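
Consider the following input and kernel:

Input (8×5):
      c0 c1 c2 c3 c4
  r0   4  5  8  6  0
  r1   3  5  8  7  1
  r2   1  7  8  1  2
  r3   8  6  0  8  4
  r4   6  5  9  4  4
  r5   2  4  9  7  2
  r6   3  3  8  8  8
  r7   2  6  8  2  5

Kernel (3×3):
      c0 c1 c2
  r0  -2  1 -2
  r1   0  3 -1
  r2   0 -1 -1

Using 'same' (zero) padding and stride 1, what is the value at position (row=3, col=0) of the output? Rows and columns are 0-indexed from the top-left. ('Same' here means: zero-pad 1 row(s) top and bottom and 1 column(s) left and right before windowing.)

-6

The receptive field on the zero-padded input at this output position is [0 1 7 / 0 8 6 / 0 6 5]. Elementwise product with the kernel and sum: 0·-2 + 1·1 + 7·-2 + 8·3 + 6·-1 + 6·-1 + 5·-1.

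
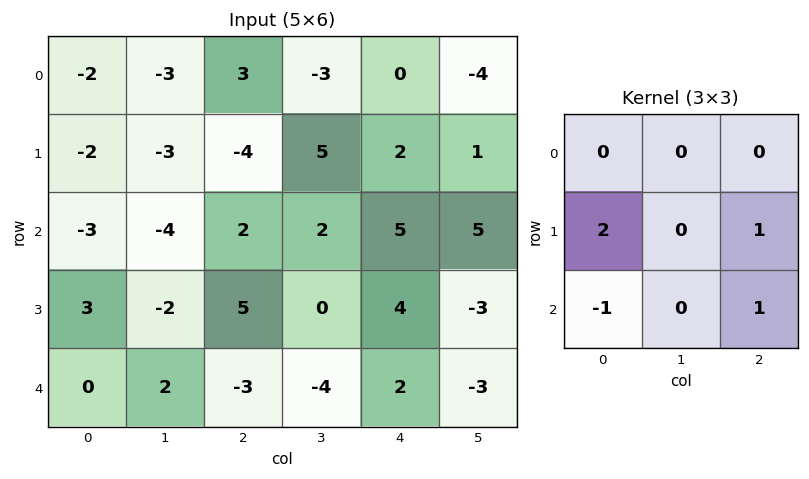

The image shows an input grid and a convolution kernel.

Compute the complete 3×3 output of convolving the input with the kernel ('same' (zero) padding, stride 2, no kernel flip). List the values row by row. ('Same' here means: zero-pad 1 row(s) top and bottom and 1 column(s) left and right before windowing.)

-6 -1 -14
-6 -4 6
2 0 -11

Output[0,0]: The receptive field on the zero-padded input at this output position is [0 0 0 / 0 -2 -3 / 0 -2 -3]. Elementwise product with the kernel and sum: 0·2 + -3·1 + 0·-1 + -3·1.
Output[0,1]: The receptive field on the zero-padded input at this output position is [0 0 0 / -3 3 -3 / -3 -4 5]. Elementwise product with the kernel and sum: -3·2 + -3·1 + -3·-1 + 5·1.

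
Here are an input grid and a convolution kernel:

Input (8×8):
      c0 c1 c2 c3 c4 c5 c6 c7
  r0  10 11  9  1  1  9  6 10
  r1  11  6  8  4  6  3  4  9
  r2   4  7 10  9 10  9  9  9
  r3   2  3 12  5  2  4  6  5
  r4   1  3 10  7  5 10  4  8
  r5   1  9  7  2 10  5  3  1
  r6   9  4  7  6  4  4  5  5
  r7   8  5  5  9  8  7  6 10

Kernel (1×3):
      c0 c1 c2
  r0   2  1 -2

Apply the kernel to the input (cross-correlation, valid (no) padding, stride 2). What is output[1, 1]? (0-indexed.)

The receptive field on the input at this output position is [10 9 10]. Elementwise product with the kernel and sum: 10·2 + 9·1 + 10·-2.

9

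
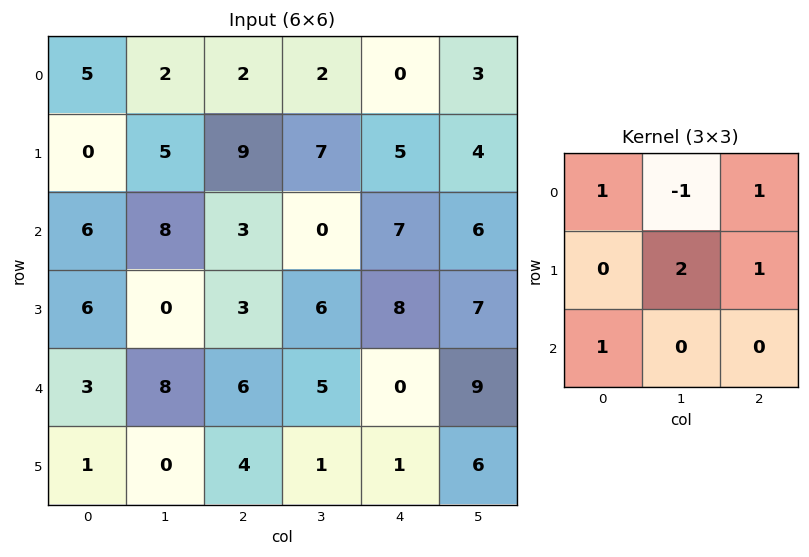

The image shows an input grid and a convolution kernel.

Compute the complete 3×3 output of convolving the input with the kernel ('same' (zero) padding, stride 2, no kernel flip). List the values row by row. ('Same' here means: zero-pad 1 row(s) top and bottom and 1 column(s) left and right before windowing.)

12 11 10
25 9 32
8 20 15

Output[0,0]: The receptive field on the zero-padded input at this output position is [0 0 0 / 0 5 2 / 0 0 5]. Elementwise product with the kernel and sum: 0·1 + 0·-1 + 0·1 + 5·2 + 2·1 + 0·1.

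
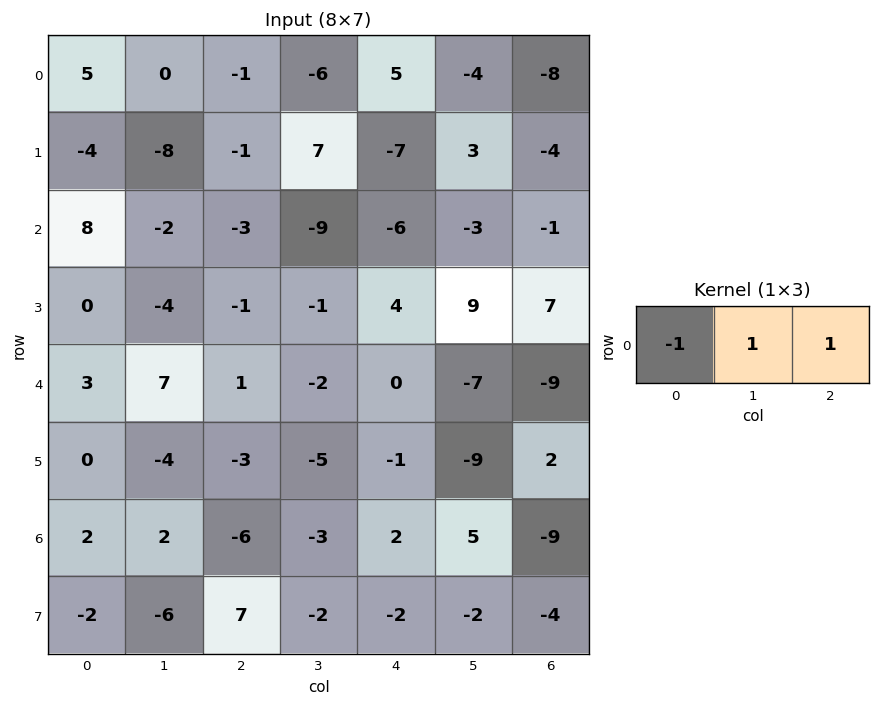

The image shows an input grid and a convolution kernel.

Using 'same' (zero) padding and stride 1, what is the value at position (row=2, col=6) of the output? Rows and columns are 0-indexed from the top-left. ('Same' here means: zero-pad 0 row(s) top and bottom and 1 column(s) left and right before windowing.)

2

The receptive field on the zero-padded input at this output position is [-3 -1 0]. Elementwise product with the kernel and sum: -3·-1 + -1·1 + 0·1.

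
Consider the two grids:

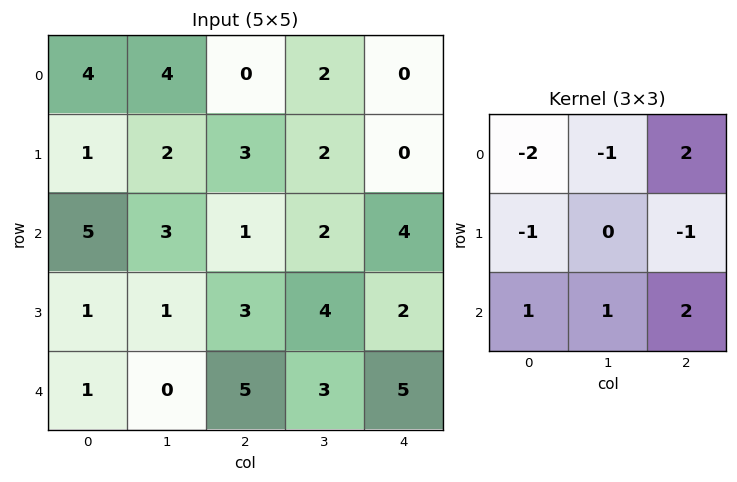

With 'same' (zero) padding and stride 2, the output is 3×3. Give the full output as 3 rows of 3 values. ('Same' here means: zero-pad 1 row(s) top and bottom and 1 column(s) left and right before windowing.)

Output[0,0]: The receptive field on the zero-padded input at this output position is [0 0 0 / 0 4 4 / 0 1 2]. Elementwise product with the kernel and sum: 0·-2 + 0·-1 + 0·2 + 0·-1 + 4·-1 + 0·1 + 1·1 + 2·2.
Output[0,1]: The receptive field on the zero-padded input at this output position is [0 0 0 / 4 0 2 / 2 3 2]. Elementwise product with the kernel and sum: 0·-2 + 0·-1 + 0·2 + 4·-1 + 2·-1 + 2·1 + 3·1 + 2·2.

1 3 0
3 4 0
1 0 -13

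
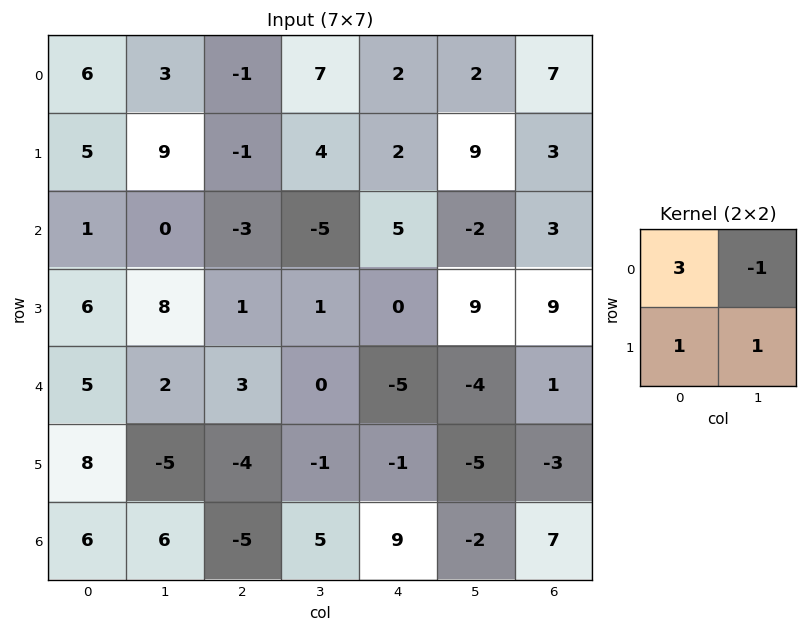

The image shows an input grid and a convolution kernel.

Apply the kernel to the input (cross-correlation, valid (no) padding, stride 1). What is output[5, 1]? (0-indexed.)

-10

The receptive field on the input at this output position is [-5 -4 / 6 -5]. Elementwise product with the kernel and sum: -5·3 + -4·-1 + 6·1 + -5·1.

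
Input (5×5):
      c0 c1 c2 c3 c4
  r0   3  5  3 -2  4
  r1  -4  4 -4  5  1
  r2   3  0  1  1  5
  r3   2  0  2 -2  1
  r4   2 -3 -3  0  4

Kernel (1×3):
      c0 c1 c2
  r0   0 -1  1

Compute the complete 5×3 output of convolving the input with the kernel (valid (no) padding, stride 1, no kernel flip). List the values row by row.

Output[0,0]: The receptive field on the input at this output position is [3 5 3]. Elementwise product with the kernel and sum: 5·-1 + 3·1.

-2 -5 6
-8 9 -4
1 0 4
2 -4 3
0 3 4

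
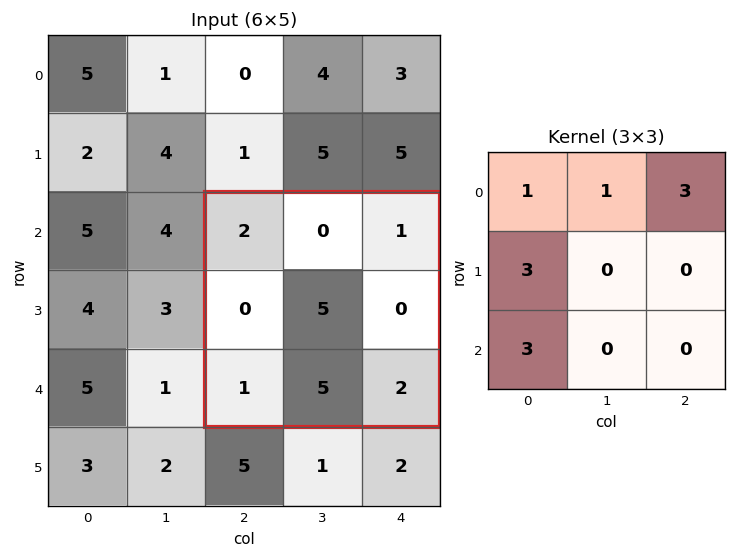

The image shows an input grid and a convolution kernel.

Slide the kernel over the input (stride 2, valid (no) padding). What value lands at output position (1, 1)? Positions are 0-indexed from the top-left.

The receptive field on the input at this output position is [2 0 1 / 0 5 0 / 1 5 2]. Elementwise product with the kernel and sum: 2·1 + 0·1 + 1·3 + 0·3 + 1·3.

8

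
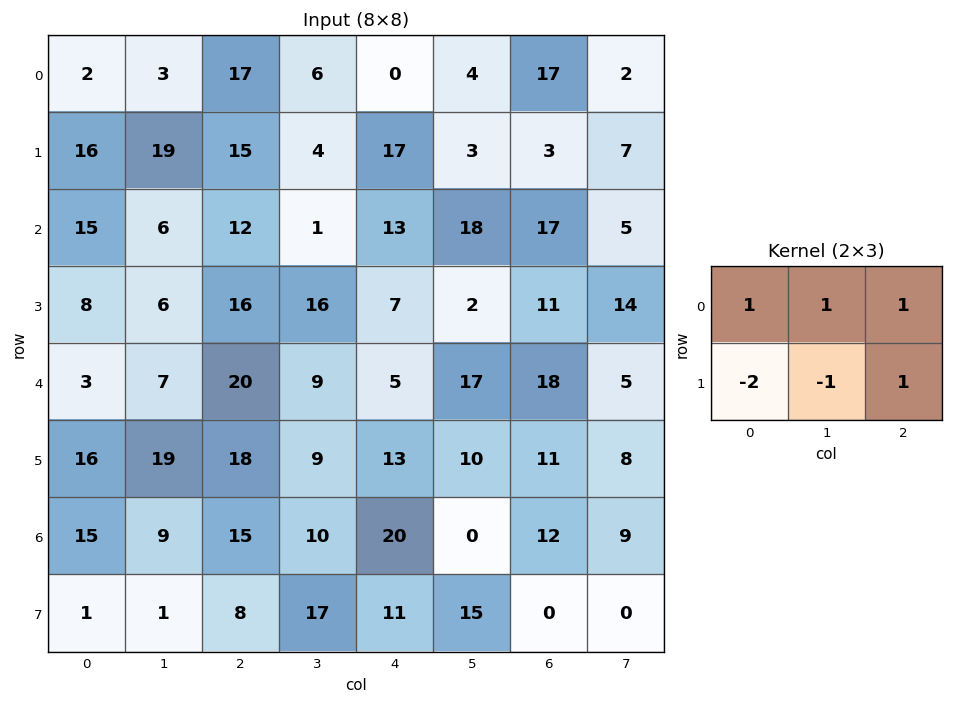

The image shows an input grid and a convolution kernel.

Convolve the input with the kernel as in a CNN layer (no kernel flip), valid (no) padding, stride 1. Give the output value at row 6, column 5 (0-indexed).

-9

The receptive field on the input at this output position is [0 12 9 / 15 0 0]. Elementwise product with the kernel and sum: 0·1 + 12·1 + 9·1 + 15·-2 + 0·-1 + 0·1.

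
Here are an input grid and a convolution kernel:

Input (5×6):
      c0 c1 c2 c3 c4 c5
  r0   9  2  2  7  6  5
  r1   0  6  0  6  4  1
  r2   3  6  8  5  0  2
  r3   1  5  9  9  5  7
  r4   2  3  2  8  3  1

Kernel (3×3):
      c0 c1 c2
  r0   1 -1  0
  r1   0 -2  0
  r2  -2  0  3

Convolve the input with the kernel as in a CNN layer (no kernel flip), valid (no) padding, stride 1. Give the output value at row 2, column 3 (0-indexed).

The receptive field on the input at this output position is [5 0 2 / 9 5 7 / 8 3 1]. Elementwise product with the kernel and sum: 5·1 + 0·-1 + 5·-2 + 8·-2 + 1·3.

-18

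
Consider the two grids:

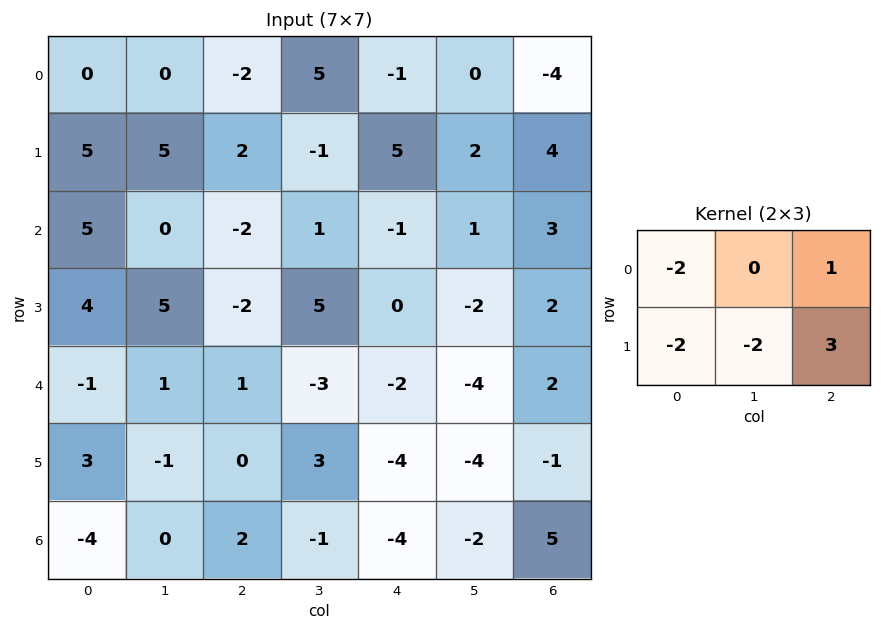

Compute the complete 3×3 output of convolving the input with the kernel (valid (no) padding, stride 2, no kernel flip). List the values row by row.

-16 16 -4
-36 -3 15
-1 -22 19

Output[0,0]: The receptive field on the input at this output position is [0 0 -2 / 5 5 2]. Elementwise product with the kernel and sum: 0·-2 + -2·1 + 5·-2 + 5·-2 + 2·3.
Output[0,1]: The receptive field on the input at this output position is [-2 5 -1 / 2 -1 5]. Elementwise product with the kernel and sum: -2·-2 + -1·1 + 2·-2 + -1·-2 + 5·3.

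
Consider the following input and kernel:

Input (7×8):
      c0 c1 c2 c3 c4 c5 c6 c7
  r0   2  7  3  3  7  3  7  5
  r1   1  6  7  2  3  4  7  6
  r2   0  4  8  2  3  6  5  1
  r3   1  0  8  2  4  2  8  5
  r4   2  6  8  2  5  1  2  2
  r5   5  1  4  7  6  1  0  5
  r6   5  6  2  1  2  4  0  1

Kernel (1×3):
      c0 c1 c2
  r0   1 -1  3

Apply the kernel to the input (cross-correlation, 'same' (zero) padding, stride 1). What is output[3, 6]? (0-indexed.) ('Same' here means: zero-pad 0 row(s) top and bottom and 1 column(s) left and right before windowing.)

The receptive field on the zero-padded input at this output position is [2 8 5]. Elementwise product with the kernel and sum: 2·1 + 8·-1 + 5·3.

9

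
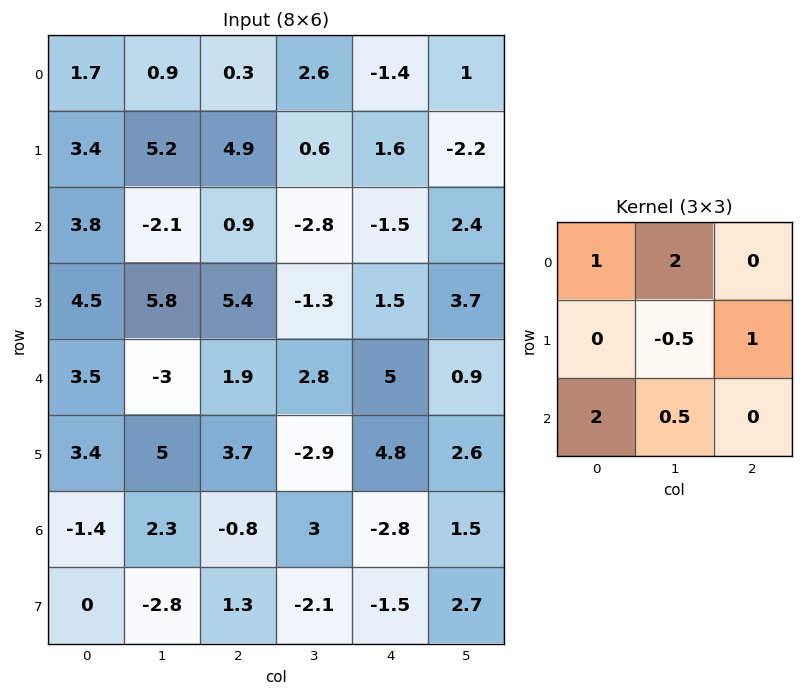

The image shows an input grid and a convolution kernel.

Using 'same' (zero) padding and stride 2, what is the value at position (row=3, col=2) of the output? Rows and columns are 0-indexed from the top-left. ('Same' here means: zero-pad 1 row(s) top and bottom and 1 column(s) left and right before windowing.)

4.65

The receptive field on the zero-padded input at this output position is [-2.9 4.8 2.6 / 3 -2.8 1.5 / -2.1 -1.5 2.7]. Elementwise product with the kernel and sum: -2.9·1 + 4.8·2 + -2.8·-0.5 + 1.5·1 + -2.1·2 + -1.5·0.5.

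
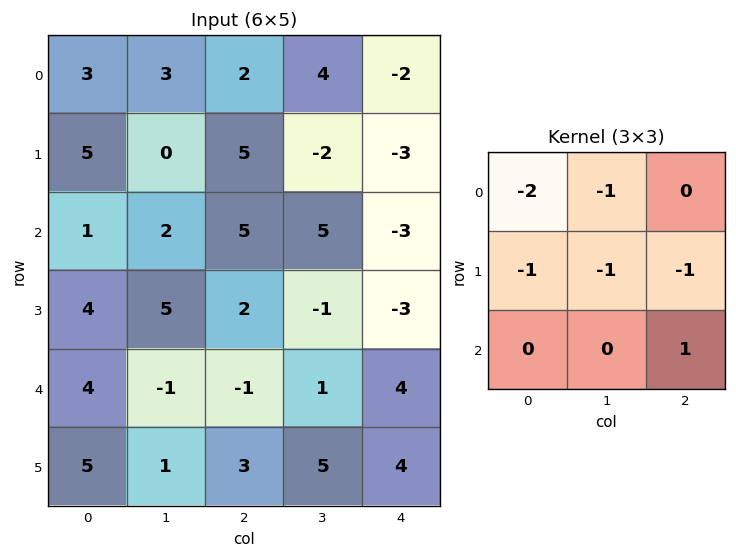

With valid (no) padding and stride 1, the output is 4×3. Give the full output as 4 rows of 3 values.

-14 -6 -11
-16 -18 -18
-16 -14 -9
-12 -6 -3

Output[0,0]: The receptive field on the input at this output position is [3 3 2 / 5 0 5 / 1 2 5]. Elementwise product with the kernel and sum: 3·-2 + 3·-1 + 5·-1 + 0·-1 + 5·-1 + 5·1.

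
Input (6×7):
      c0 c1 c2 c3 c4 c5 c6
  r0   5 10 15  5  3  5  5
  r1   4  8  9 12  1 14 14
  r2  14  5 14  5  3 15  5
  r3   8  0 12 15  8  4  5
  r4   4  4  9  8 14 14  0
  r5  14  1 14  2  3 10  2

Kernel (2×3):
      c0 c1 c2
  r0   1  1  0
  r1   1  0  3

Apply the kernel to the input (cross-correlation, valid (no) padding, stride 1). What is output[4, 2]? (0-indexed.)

40

The receptive field on the input at this output position is [9 8 14 / 14 2 3]. Elementwise product with the kernel and sum: 9·1 + 8·1 + 14·1 + 3·3.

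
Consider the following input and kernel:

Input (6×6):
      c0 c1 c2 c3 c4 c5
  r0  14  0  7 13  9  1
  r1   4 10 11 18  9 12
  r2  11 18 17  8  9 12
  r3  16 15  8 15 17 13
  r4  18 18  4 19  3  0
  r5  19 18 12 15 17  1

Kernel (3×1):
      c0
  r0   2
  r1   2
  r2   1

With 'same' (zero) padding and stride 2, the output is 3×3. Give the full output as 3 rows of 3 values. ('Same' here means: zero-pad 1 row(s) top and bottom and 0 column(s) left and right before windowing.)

Output[0,0]: The receptive field on the zero-padded input at this output position is [0 / 14 / 4]. Elementwise product with the kernel and sum: 0·2 + 14·2 + 4·1.
Output[0,1]: The receptive field on the zero-padded input at this output position is [0 / 7 / 11]. Elementwise product with the kernel and sum: 0·2 + 7·2 + 11·1.

32 25 27
46 64 53
87 36 57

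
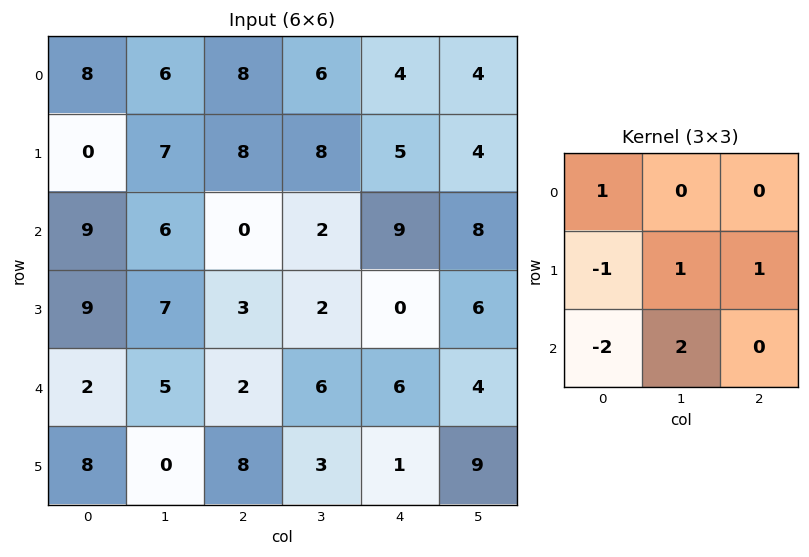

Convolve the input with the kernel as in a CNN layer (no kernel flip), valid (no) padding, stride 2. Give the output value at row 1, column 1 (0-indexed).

7

The receptive field on the input at this output position is [0 2 9 / 3 2 0 / 2 6 6]. Elementwise product with the kernel and sum: 0·1 + 3·-1 + 2·1 + 0·1 + 2·-2 + 6·2.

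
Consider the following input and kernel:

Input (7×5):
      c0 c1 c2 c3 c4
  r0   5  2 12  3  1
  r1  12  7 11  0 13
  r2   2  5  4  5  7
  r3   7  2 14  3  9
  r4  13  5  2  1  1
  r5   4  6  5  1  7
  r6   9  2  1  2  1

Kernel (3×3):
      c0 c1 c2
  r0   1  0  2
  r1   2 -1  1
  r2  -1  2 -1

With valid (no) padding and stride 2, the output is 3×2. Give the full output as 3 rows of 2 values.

61 48
31 51
18 22

Output[0,0]: The receptive field on the input at this output position is [5 2 12 / 12 7 11 / 2 5 4]. Elementwise product with the kernel and sum: 5·1 + 12·2 + 12·2 + 7·-1 + 11·1 + 2·-1 + 5·2 + 4·-1.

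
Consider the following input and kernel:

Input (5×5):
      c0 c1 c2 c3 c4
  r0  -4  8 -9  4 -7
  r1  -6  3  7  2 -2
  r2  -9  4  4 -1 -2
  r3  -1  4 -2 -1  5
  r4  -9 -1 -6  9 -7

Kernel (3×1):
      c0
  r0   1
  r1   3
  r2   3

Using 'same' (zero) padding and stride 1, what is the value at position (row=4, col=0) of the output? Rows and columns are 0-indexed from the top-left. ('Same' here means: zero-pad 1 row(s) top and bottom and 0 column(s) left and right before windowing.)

The receptive field on the zero-padded input at this output position is [-1 / -9 / 0]. Elementwise product with the kernel and sum: -1·1 + -9·3 + 0·3.

-28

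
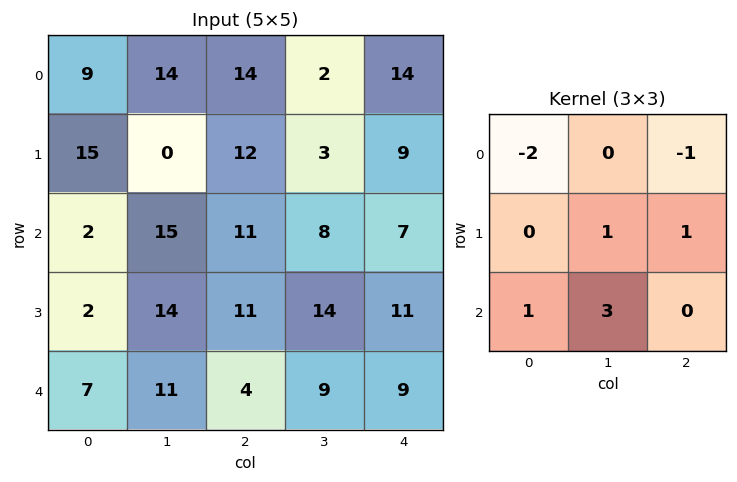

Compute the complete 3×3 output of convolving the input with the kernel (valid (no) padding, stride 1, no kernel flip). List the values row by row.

Output[0,0]: The receptive field on the input at this output position is [9 14 14 / 15 0 12 / 2 15 11]. Elementwise product with the kernel and sum: 9·-2 + 14·-1 + 0·1 + 12·1 + 2·1 + 15·3.
Output[0,1]: The receptive field on the input at this output position is [14 14 2 / 0 12 3 / 15 11 8]. Elementwise product with the kernel and sum: 14·-2 + 2·-1 + 12·1 + 3·1 + 15·1 + 11·3.

27 33 5
28 63 35
50 10 27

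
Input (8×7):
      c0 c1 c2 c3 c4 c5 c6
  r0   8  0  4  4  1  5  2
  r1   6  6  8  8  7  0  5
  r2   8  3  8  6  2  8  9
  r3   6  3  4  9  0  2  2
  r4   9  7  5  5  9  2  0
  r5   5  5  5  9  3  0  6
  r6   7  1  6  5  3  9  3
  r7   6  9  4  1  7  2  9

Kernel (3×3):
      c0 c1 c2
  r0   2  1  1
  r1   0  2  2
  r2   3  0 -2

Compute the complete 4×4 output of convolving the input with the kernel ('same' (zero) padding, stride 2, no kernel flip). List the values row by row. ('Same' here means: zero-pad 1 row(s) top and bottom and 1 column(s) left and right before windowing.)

4 18 36 4
28 47 66 29
31 36 69 6
8 71 44 18

Output[0,0]: The receptive field on the zero-padded input at this output position is [0 0 0 / 0 8 0 / 0 6 6]. Elementwise product with the kernel and sum: 0·2 + 0·1 + 0·1 + 8·2 + 0·2 + 0·3 + 6·-2.
Output[0,1]: The receptive field on the zero-padded input at this output position is [0 0 0 / 0 4 4 / 6 8 8]. Elementwise product with the kernel and sum: 0·2 + 0·1 + 0·1 + 4·2 + 4·2 + 6·3 + 8·-2.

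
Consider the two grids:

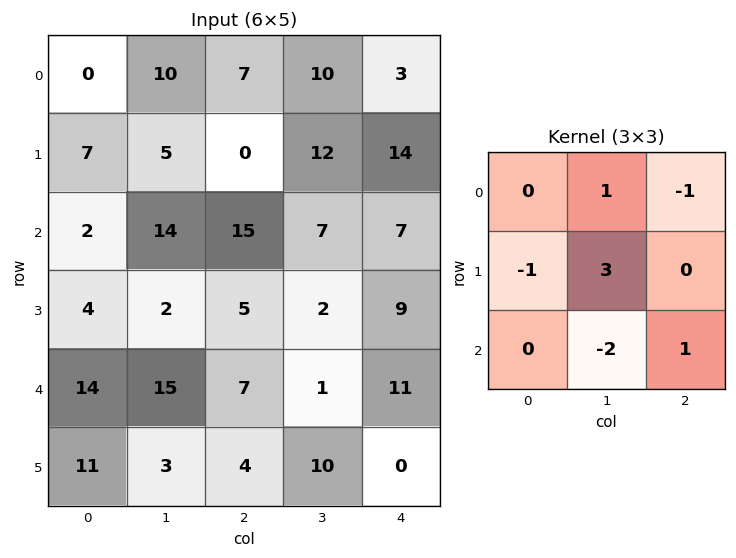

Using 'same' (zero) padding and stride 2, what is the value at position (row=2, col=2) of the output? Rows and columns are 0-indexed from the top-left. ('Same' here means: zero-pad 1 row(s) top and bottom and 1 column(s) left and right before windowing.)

41

The receptive field on the zero-padded input at this output position is [2 9 0 / 1 11 0 / 10 0 0]. Elementwise product with the kernel and sum: 9·1 + 0·-1 + 1·-1 + 11·3 + 0·-2 + 0·1.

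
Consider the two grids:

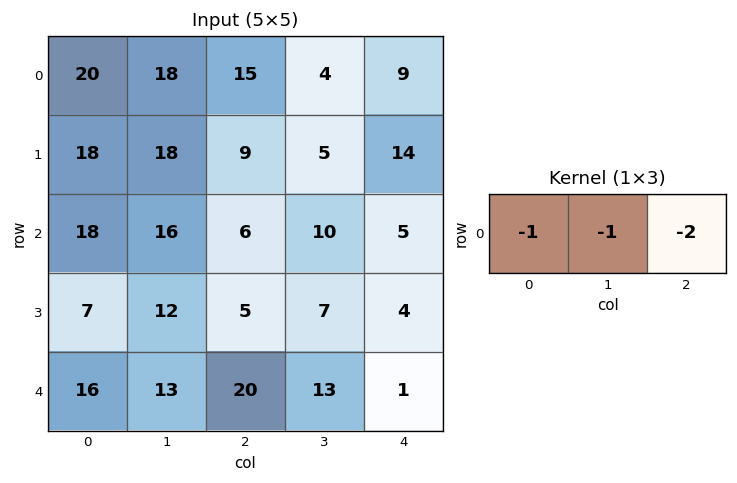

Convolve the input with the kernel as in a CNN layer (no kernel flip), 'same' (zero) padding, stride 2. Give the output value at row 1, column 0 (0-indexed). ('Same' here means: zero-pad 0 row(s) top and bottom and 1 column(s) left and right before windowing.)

-50

The receptive field on the zero-padded input at this output position is [0 18 16]. Elementwise product with the kernel and sum: 0·-1 + 18·-1 + 16·-2.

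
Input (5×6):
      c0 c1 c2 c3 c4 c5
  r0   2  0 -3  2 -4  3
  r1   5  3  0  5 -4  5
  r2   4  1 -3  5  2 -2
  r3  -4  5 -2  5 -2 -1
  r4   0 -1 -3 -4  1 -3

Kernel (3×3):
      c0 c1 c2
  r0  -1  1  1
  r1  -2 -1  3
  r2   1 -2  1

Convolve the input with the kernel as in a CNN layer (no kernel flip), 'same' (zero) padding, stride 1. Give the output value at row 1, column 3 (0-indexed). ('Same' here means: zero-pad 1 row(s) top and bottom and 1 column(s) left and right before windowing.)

-27

The receptive field on the zero-padded input at this output position is [-3 2 -4 / 0 5 -4 / -3 5 2]. Elementwise product with the kernel and sum: -3·-1 + 2·1 + -4·1 + 0·-2 + 5·-1 + -4·3 + -3·1 + 5·-2 + 2·1.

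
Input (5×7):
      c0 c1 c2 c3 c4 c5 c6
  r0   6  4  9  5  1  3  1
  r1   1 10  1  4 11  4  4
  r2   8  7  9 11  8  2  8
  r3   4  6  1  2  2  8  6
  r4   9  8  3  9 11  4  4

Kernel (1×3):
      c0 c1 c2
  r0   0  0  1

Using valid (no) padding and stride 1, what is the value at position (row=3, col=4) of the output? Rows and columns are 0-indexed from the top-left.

6

The receptive field on the input at this output position is [2 8 6]. Elementwise product with the kernel and sum: 6·1.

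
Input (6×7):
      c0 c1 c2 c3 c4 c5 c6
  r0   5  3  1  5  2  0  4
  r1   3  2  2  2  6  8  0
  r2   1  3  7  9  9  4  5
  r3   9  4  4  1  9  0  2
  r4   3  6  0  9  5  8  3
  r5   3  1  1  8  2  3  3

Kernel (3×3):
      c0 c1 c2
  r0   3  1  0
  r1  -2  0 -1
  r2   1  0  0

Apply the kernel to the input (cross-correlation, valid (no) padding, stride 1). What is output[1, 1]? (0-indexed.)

The receptive field on the input at this output position is [2 2 2 / 3 7 9 / 4 4 1]. Elementwise product with the kernel and sum: 2·3 + 2·1 + 3·-2 + 9·-1 + 4·1.

-3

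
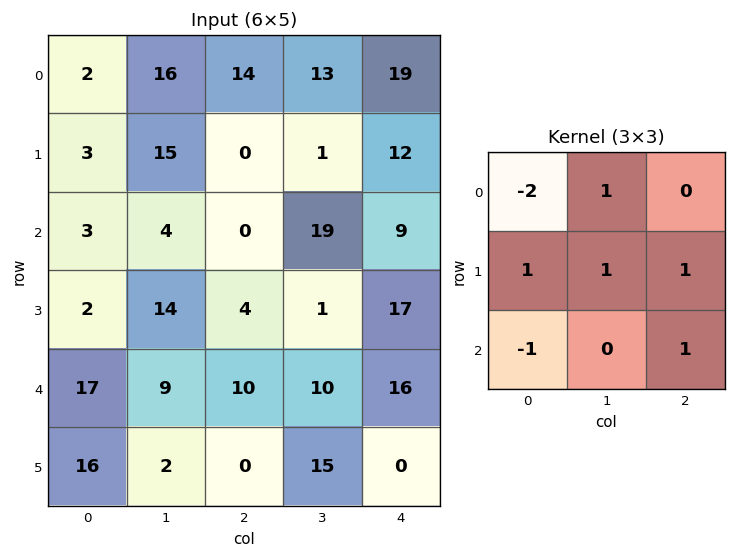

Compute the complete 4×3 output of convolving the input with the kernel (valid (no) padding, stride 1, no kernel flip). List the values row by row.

27 13 7
18 -20 42
11 12 47
30 18 29

Output[0,0]: The receptive field on the input at this output position is [2 16 14 / 3 15 0 / 3 4 0]. Elementwise product with the kernel and sum: 2·-2 + 16·1 + 3·1 + 15·1 + 0·1 + 3·-1 + 0·1.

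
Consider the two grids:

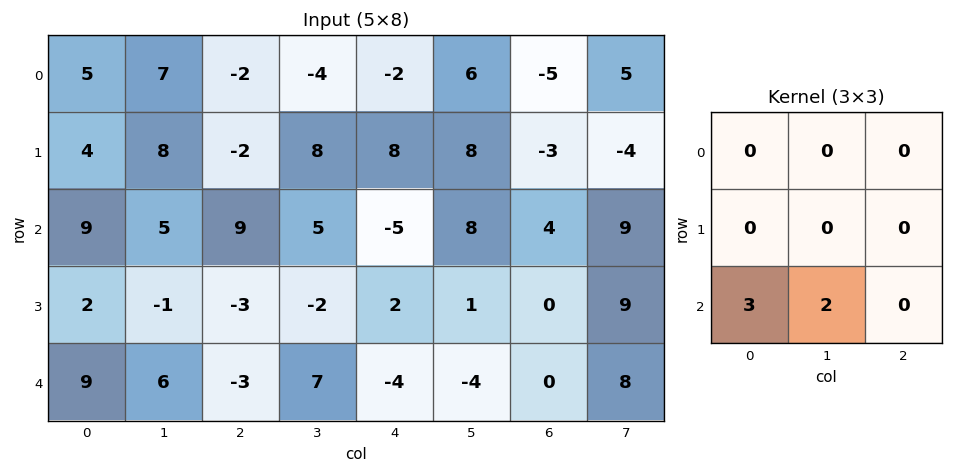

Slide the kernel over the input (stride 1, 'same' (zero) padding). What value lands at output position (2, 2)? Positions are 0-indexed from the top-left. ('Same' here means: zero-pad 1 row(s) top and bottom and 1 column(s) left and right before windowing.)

-9

The receptive field on the zero-padded input at this output position is [8 -2 8 / 5 9 5 / -1 -3 -2]. Elementwise product with the kernel and sum: -1·3 + -3·2.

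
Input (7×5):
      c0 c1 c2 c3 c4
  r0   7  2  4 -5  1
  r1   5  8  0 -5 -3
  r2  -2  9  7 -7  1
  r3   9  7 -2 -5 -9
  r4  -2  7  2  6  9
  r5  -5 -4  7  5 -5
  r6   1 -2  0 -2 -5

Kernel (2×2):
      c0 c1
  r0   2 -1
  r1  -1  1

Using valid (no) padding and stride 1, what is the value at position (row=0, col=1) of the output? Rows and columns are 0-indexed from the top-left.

-8

The receptive field on the input at this output position is [2 4 / 8 0]. Elementwise product with the kernel and sum: 2·2 + 4·-1 + 8·-1 + 0·1.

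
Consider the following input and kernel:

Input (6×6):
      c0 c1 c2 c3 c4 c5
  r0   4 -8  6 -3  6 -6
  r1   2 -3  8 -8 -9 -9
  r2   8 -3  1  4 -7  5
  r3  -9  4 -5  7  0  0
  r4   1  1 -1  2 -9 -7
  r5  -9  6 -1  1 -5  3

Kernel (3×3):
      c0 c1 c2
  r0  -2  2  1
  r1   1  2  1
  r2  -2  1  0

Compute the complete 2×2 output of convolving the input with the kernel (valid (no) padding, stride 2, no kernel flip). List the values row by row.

-33 -27
-28 12

Output[0,0]: The receptive field on the input at this output position is [4 -8 6 / 2 -3 8 / 8 -3 1]. Elementwise product with the kernel and sum: 4·-2 + -8·2 + 6·1 + 2·1 + -3·2 + 8·1 + 8·-2 + -3·1.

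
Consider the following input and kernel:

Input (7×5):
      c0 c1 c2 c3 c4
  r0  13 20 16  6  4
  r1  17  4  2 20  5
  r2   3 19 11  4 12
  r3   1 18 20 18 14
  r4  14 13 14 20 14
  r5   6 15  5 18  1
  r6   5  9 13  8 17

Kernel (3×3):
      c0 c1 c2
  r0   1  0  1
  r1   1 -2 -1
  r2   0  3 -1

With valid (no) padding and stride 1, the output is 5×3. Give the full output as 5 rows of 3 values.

Output[0,0]: The receptive field on the input at this output position is [13 20 16 / 17 4 2 / 3 19 11]. Elementwise product with the kernel and sum: 13·1 + 16·1 + 17·1 + 4·-2 + 2·-1 + 19·3 + 11·-1.

82 35 -23
7 59 38
-16 5 39
35 -2 47
13 51 3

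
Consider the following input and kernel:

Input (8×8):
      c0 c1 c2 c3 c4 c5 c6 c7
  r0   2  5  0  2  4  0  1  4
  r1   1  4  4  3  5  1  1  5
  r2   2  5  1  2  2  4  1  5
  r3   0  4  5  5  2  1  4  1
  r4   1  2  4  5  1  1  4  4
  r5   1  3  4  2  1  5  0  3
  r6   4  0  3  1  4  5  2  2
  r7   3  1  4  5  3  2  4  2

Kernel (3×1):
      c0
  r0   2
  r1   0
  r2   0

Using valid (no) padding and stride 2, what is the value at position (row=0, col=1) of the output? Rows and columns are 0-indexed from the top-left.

0

The receptive field on the input at this output position is [0 / 4 / 1]. Elementwise product with the kernel and sum: 0·2.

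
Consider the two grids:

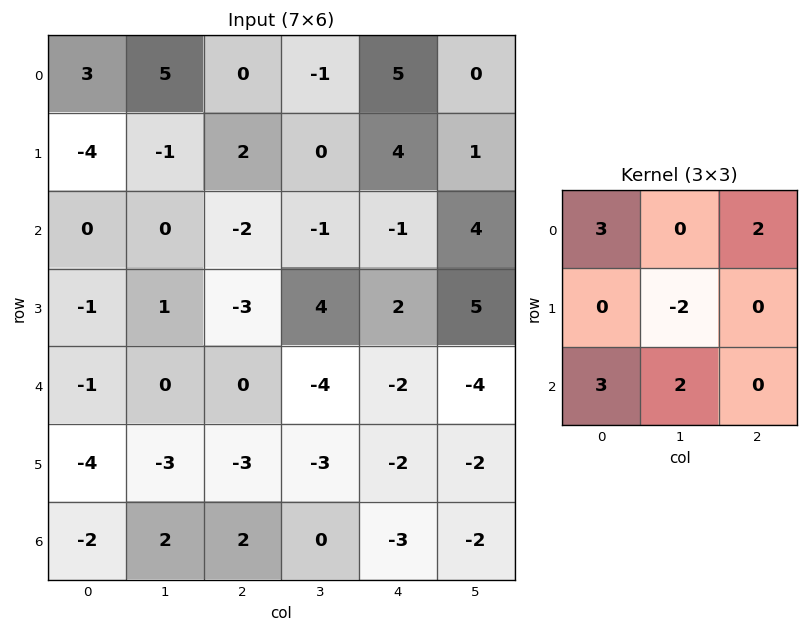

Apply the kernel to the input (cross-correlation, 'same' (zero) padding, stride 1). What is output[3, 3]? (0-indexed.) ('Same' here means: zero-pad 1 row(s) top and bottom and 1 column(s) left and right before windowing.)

The receptive field on the zero-padded input at this output position is [-2 -1 -1 / -3 4 2 / 0 -4 -2]. Elementwise product with the kernel and sum: -2·3 + -1·2 + 4·-2 + 0·3 + -4·2.

-24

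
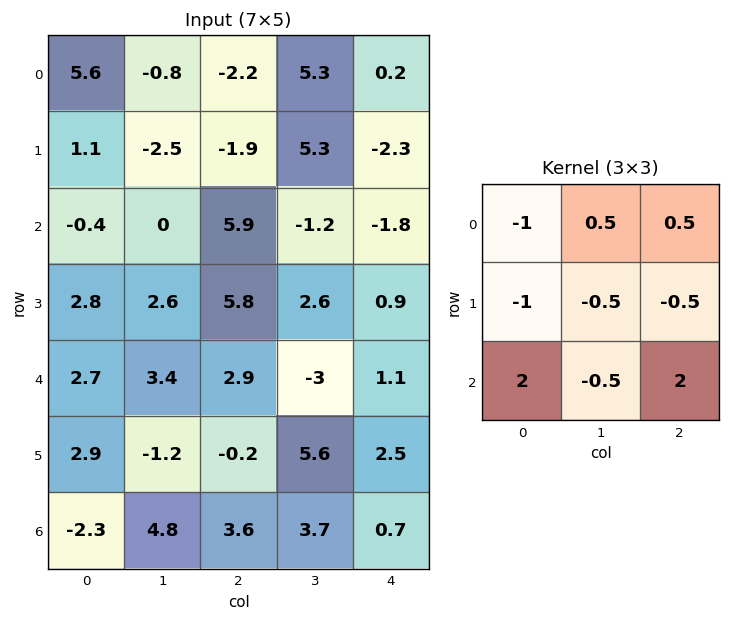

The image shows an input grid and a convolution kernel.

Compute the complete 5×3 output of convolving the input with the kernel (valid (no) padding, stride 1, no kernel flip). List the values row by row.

5 -2.2 14.15
10.05 9.35 11.1
5.85 -5.1 -5.45
1.55 7.15 -4.2
-1.55 10.25 -0.95

Output[0,0]: The receptive field on the input at this output position is [5.6 -0.8 -2.2 / 1.1 -2.5 -1.9 / -0.4 0 5.9]. Elementwise product with the kernel and sum: 5.6·-1 + -0.8·0.5 + -2.2·0.5 + 1.1·-1 + -2.5·-0.5 + -1.9·-0.5 + -0.4·2 + 0·-0.5 + 5.9·2.
Output[0,1]: The receptive field on the input at this output position is [-0.8 -2.2 5.3 / -2.5 -1.9 5.3 / 0 5.9 -1.2]. Elementwise product with the kernel and sum: -0.8·-1 + -2.2·0.5 + 5.3·0.5 + -2.5·-1 + -1.9·-0.5 + 5.3·-0.5 + 0·2 + 5.9·-0.5 + -1.2·2.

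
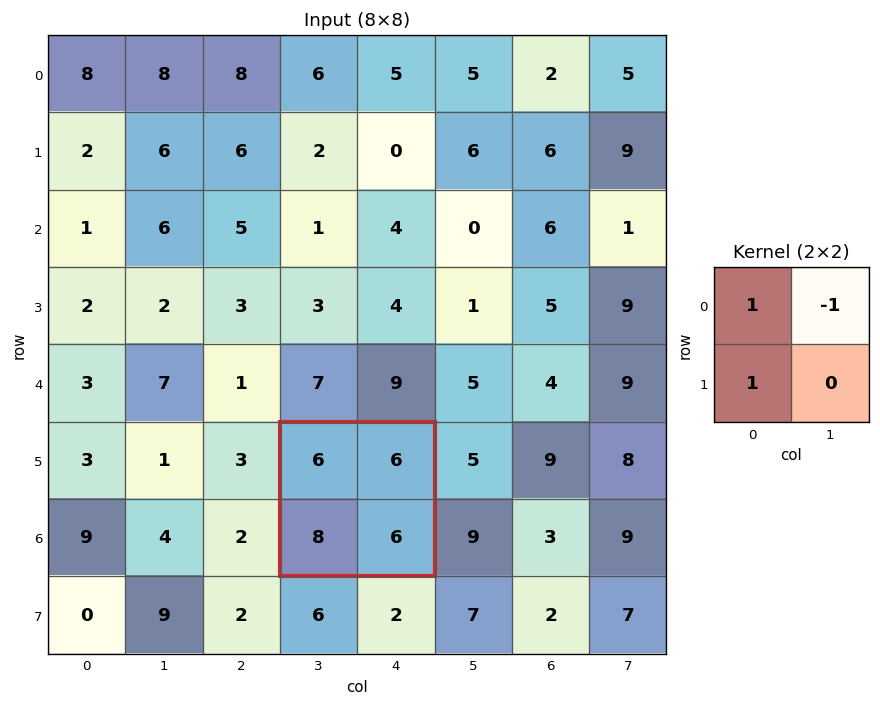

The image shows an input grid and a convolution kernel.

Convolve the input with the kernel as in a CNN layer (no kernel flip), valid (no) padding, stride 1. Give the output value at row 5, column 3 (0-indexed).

The receptive field on the input at this output position is [6 6 / 8 6]. Elementwise product with the kernel and sum: 6·1 + 6·-1 + 8·1.

8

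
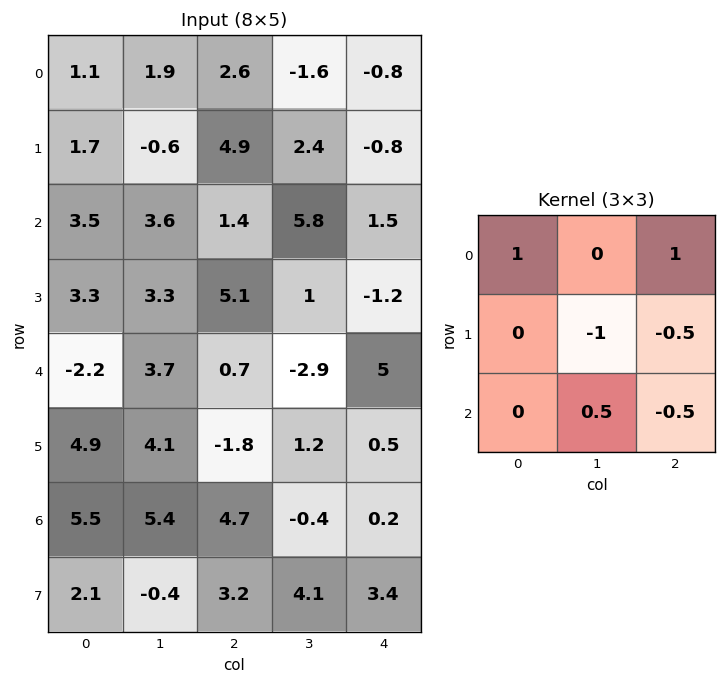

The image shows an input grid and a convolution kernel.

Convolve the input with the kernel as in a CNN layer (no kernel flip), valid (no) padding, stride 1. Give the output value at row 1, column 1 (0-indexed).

The receptive field on the input at this output position is [-0.6 4.9 2.4 / 3.6 1.4 5.8 / 3.3 5.1 1]. Elementwise product with the kernel and sum: -0.6·1 + 2.4·1 + 1.4·-1 + 5.8·-0.5 + 5.1·0.5 + 1·-0.5.

-0.45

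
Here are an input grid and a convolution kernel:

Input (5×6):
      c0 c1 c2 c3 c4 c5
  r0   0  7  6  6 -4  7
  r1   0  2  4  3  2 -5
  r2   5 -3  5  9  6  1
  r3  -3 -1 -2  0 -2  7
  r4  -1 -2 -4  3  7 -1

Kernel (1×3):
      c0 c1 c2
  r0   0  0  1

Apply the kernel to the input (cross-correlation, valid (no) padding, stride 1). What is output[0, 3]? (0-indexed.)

7

The receptive field on the input at this output position is [6 -4 7]. Elementwise product with the kernel and sum: 7·1.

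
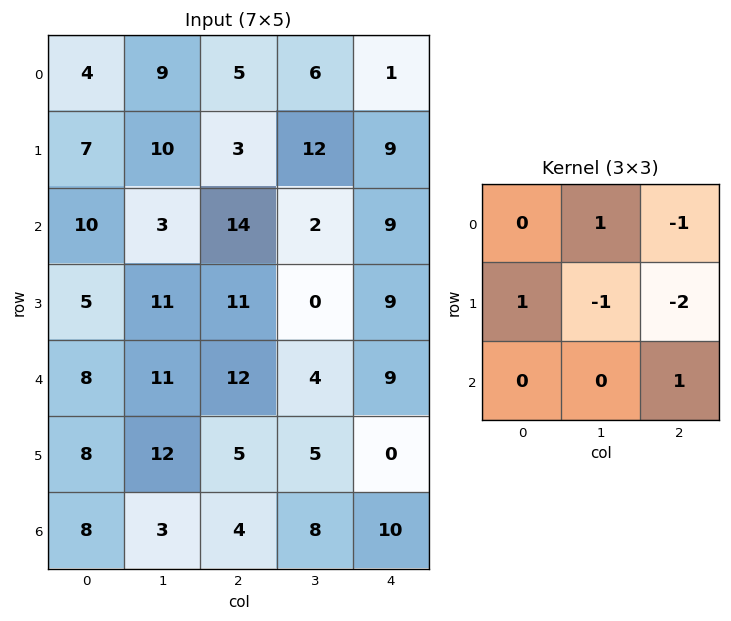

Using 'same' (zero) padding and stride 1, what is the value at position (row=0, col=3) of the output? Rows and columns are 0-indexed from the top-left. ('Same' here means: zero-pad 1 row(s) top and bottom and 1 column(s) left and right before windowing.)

The receptive field on the zero-padded input at this output position is [0 0 0 / 5 6 1 / 3 12 9]. Elementwise product with the kernel and sum: 0·1 + 0·-1 + 5·1 + 6·-1 + 1·-2 + 9·1.

6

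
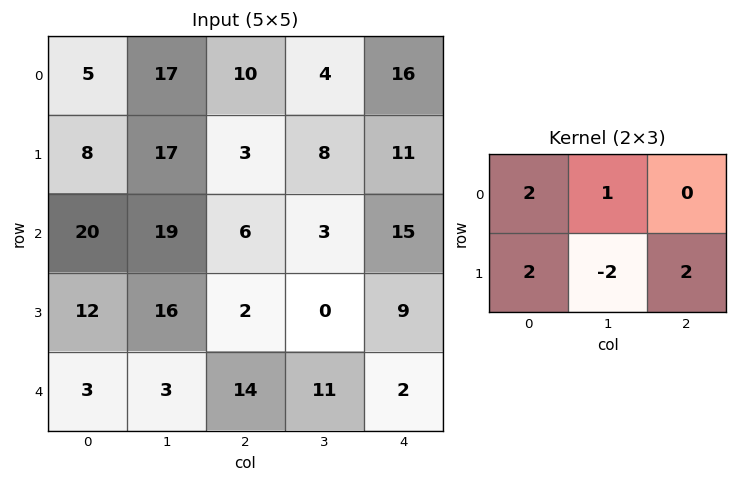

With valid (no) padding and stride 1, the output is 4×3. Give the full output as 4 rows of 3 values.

15 88 36
47 69 50
55 72 37
68 34 14

Output[0,0]: The receptive field on the input at this output position is [5 17 10 / 8 17 3]. Elementwise product with the kernel and sum: 5·2 + 17·1 + 8·2 + 17·-2 + 3·2.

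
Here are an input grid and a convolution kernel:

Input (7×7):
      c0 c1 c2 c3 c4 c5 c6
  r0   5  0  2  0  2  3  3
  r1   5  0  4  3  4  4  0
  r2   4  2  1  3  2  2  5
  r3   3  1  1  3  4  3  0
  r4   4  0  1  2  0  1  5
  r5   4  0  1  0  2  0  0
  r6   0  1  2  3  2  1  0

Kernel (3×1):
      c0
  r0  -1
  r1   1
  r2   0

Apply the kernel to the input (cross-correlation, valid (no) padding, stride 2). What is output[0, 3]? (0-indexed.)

-3

The receptive field on the input at this output position is [3 / 0 / 5]. Elementwise product with the kernel and sum: 3·-1 + 0·1.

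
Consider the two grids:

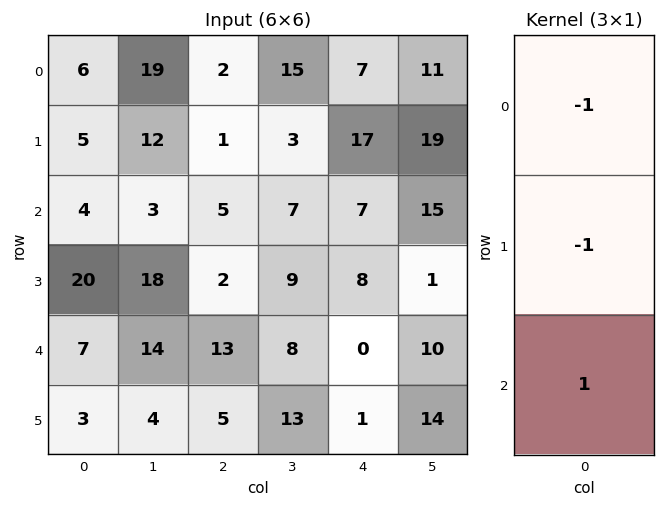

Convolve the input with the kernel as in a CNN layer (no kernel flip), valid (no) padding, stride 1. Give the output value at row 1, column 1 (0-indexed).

The receptive field on the input at this output position is [12 / 3 / 18]. Elementwise product with the kernel and sum: 12·-1 + 3·-1 + 18·1.

3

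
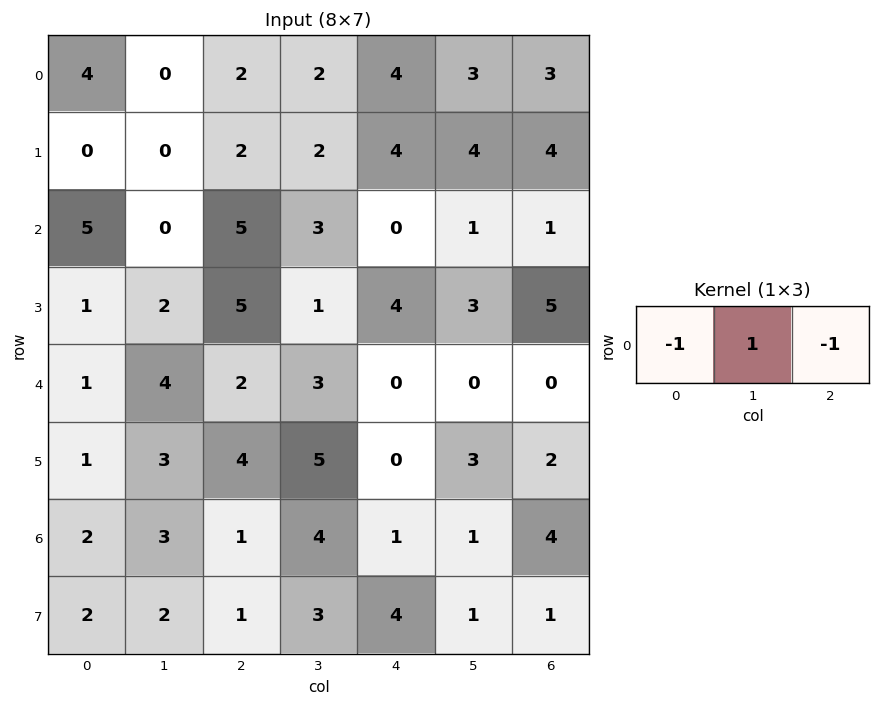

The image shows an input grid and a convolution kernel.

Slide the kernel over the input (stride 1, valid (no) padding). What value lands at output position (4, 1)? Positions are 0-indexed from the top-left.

-5

The receptive field on the input at this output position is [4 2 3]. Elementwise product with the kernel and sum: 4·-1 + 2·1 + 3·-1.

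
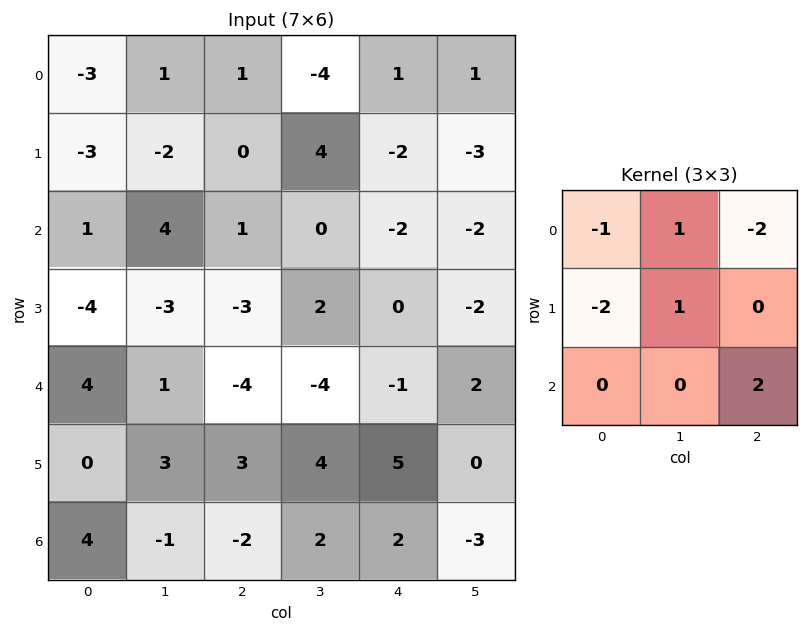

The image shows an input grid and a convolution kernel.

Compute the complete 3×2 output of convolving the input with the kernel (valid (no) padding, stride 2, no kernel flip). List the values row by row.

Output[0,0]: The receptive field on the input at this output position is [-3 1 1 / -3 -2 0 / 1 4 1]. Elementwise product with the kernel and sum: -3·-1 + 1·1 + 1·-2 + -3·-2 + -2·1 + 1·2.

8 -7
-2 9
4 4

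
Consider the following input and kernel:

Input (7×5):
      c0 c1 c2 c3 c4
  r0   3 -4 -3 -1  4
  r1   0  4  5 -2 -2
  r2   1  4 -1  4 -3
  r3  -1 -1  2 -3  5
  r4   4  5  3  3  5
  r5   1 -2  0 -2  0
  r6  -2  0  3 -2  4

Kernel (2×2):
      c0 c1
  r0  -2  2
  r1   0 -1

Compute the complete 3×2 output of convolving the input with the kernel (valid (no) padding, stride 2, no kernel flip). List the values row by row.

-18 6
7 13
4 2

Output[0,0]: The receptive field on the input at this output position is [3 -4 / 0 4]. Elementwise product with the kernel and sum: 3·-2 + -4·2 + 4·-1.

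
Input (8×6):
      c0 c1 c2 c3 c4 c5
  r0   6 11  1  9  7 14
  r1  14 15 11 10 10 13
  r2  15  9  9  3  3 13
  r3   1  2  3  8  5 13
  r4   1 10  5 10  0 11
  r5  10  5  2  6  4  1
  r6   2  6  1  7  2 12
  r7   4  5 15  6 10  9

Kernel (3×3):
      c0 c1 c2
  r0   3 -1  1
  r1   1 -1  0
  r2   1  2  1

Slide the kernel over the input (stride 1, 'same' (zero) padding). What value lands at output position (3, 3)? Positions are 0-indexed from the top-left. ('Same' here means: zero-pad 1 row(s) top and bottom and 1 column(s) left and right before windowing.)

The receptive field on the zero-padded input at this output position is [9 3 3 / 3 8 5 / 5 10 0]. Elementwise product with the kernel and sum: 9·3 + 3·-1 + 3·1 + 3·1 + 8·-1 + 5·1 + 10·2 + 0·1.

47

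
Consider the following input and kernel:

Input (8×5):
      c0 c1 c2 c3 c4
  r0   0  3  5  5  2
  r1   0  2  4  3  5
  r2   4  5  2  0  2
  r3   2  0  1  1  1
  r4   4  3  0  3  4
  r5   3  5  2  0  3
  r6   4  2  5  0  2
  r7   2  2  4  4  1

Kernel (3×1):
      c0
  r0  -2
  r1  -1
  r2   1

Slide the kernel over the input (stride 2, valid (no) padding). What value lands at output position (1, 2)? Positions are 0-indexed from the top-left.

The receptive field on the input at this output position is [2 / 1 / 4]. Elementwise product with the kernel and sum: 2·-2 + 1·-1 + 4·1.

-1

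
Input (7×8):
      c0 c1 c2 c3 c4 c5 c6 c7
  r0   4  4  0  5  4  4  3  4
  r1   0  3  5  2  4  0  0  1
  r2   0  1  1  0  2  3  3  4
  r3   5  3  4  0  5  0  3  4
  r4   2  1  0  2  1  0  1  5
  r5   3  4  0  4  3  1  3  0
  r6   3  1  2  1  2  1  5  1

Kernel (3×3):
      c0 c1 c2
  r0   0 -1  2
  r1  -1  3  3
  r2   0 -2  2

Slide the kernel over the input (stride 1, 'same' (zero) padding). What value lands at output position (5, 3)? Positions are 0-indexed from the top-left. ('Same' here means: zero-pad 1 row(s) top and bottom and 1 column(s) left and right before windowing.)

23

The receptive field on the zero-padded input at this output position is [0 2 1 / 0 4 3 / 2 1 2]. Elementwise product with the kernel and sum: 2·-1 + 1·2 + 0·-1 + 4·3 + 3·3 + 1·-2 + 2·2.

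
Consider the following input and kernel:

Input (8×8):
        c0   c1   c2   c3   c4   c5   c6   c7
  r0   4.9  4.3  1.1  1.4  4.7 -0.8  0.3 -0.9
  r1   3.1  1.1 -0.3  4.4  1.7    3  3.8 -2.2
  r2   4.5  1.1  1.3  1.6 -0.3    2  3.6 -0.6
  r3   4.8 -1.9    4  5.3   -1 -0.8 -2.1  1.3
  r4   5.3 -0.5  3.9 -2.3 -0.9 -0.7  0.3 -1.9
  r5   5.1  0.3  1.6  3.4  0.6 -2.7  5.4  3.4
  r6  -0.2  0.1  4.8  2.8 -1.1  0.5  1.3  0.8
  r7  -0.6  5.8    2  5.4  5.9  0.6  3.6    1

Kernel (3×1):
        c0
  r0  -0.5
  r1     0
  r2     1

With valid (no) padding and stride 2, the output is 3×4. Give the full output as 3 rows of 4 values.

Output[0,0]: The receptive field on the input at this output position is [4.9 / 3.1 / 4.5]. Elementwise product with the kernel and sum: 4.9·-0.5 + 4.5·1.

2.05 0.75 -2.65 3.45
3.05 3.25 -0.75 -1.5
-2.85 2.85 -0.65 1.15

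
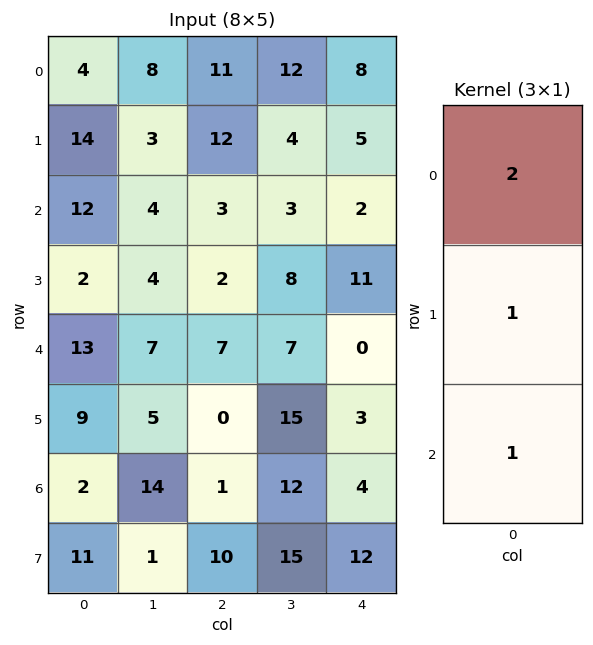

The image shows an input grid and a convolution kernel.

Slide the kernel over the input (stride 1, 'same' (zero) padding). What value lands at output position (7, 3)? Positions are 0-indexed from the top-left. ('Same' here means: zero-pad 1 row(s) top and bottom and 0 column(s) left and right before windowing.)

The receptive field on the zero-padded input at this output position is [12 / 15 / 0]. Elementwise product with the kernel and sum: 12·2 + 15·1 + 0·1.

39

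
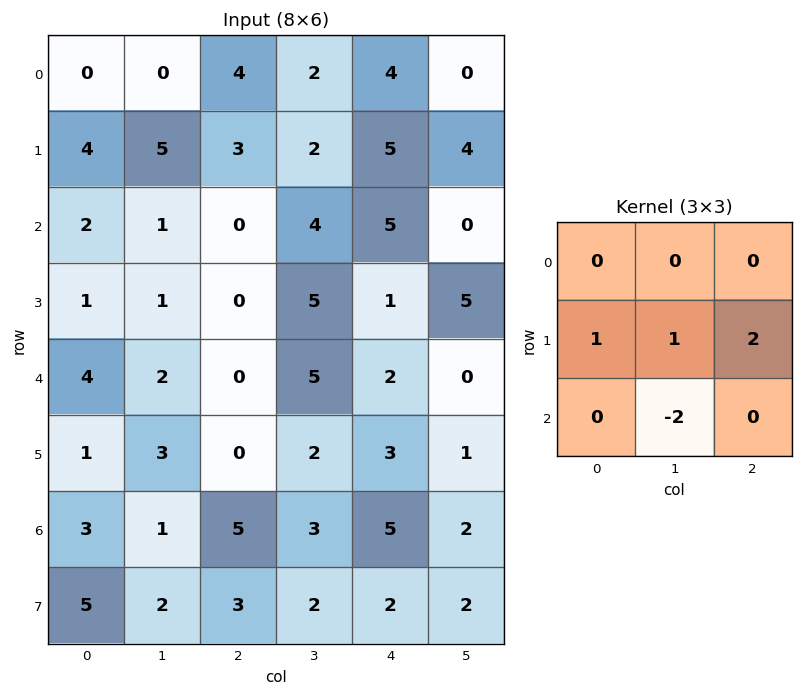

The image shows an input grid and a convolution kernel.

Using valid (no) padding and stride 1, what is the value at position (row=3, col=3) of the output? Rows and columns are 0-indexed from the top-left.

1

The receptive field on the input at this output position is [5 1 5 / 5 2 0 / 2 3 1]. Elementwise product with the kernel and sum: 5·1 + 2·1 + 0·2 + 3·-2.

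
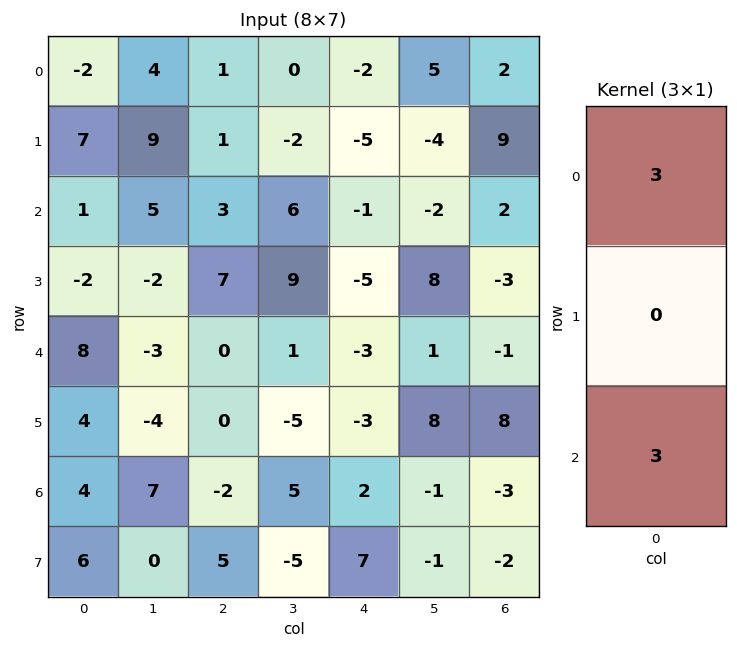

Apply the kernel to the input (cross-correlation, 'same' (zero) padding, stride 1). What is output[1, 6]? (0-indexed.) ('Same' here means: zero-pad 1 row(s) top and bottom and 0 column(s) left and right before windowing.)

12

The receptive field on the zero-padded input at this output position is [2 / 9 / 2]. Elementwise product with the kernel and sum: 2·3 + 2·3.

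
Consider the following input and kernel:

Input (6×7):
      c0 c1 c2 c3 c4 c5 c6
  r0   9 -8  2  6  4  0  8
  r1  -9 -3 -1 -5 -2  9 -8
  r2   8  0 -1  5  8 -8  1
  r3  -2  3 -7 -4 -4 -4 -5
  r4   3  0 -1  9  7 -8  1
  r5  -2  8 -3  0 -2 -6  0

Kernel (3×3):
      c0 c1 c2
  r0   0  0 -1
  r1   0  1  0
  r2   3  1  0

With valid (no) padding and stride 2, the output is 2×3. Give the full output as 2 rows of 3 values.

19 -7 17
13 -6 8

Output[0,0]: The receptive field on the input at this output position is [9 -8 2 / -9 -3 -1 / 8 0 -1]. Elementwise product with the kernel and sum: 2·-1 + -3·1 + 8·3 + 0·1.
Output[0,1]: The receptive field on the input at this output position is [2 6 4 / -1 -5 -2 / -1 5 8]. Elementwise product with the kernel and sum: 4·-1 + -5·1 + -1·3 + 5·1.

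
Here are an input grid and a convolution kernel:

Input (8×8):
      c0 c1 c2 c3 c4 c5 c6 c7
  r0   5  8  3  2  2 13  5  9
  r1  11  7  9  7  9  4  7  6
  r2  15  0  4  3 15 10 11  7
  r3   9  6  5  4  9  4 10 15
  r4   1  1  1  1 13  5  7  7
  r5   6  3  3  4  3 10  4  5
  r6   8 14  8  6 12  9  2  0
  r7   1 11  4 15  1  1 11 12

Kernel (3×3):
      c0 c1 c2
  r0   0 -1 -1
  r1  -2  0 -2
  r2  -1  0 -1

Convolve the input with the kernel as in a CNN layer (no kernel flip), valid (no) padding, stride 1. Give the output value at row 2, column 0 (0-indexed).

-34

The receptive field on the input at this output position is [15 0 4 / 9 6 5 / 1 1 1]. Elementwise product with the kernel and sum: 0·-1 + 4·-1 + 9·-2 + 5·-2 + 1·-1 + 1·-1.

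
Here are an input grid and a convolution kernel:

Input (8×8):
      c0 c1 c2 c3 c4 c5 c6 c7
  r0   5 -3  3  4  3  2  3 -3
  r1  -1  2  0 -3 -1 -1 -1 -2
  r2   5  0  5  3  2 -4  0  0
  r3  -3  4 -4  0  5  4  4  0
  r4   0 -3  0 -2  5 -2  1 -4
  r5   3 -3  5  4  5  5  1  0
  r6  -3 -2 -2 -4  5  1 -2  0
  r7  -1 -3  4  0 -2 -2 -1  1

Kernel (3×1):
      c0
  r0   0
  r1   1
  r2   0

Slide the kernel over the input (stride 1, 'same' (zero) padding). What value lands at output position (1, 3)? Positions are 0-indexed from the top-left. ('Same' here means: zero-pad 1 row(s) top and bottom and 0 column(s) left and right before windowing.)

-3

The receptive field on the zero-padded input at this output position is [4 / -3 / 3]. Elementwise product with the kernel and sum: -3·1.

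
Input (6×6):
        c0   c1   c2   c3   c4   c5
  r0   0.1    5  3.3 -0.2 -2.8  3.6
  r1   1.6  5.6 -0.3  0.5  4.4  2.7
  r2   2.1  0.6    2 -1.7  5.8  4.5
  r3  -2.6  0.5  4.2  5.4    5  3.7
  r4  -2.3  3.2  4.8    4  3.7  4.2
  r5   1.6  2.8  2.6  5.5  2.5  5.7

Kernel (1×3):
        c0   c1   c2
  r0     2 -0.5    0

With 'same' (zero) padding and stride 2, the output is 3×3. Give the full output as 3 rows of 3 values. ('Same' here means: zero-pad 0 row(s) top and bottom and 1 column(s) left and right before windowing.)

Output[0,0]: The receptive field on the zero-padded input at this output position is [0 0.1 5]. Elementwise product with the kernel and sum: 0·2 + 0.1·-0.5.

-0.05 8.35 1
-1.05 0.2 -6.3
1.15 4 6.15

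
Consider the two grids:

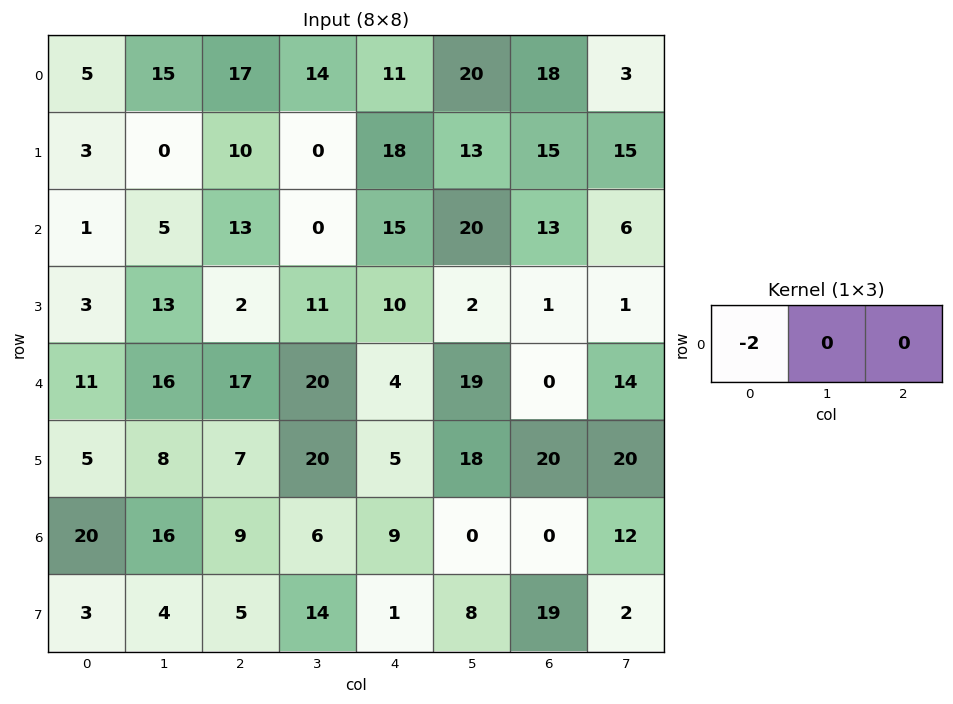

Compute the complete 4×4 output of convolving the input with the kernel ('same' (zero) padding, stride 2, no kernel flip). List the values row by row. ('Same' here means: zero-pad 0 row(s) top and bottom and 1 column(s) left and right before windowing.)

Output[0,0]: The receptive field on the zero-padded input at this output position is [0 5 15]. Elementwise product with the kernel and sum: 0·-2.

0 -30 -28 -40
0 -10 0 -40
0 -32 -40 -38
0 -32 -12 0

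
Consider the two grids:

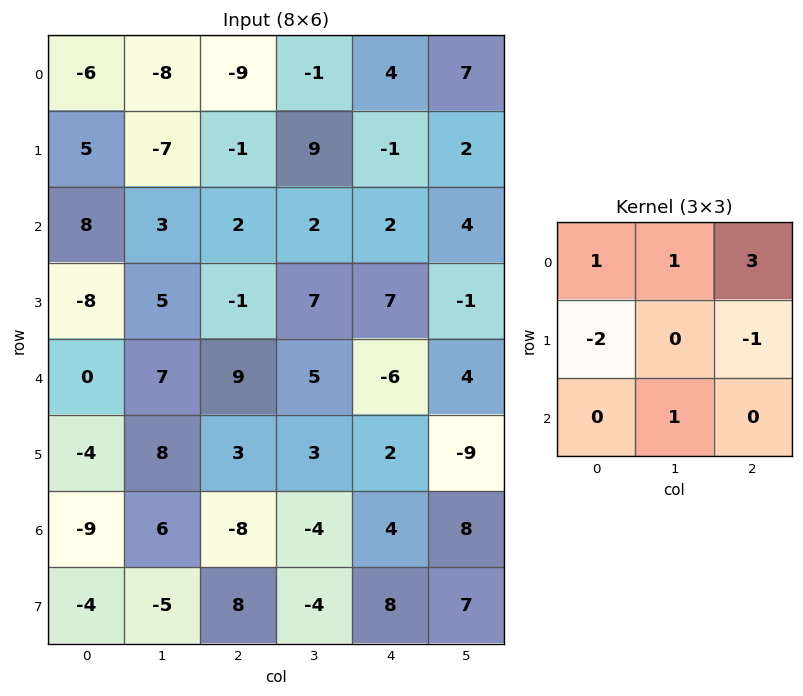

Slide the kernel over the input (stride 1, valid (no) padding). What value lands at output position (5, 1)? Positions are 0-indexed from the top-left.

The receptive field on the input at this output position is [8 3 3 / 6 -8 -4 / -5 8 -4]. Elementwise product with the kernel and sum: 8·1 + 3·1 + 3·3 + 6·-2 + -4·-1 + 8·1.

20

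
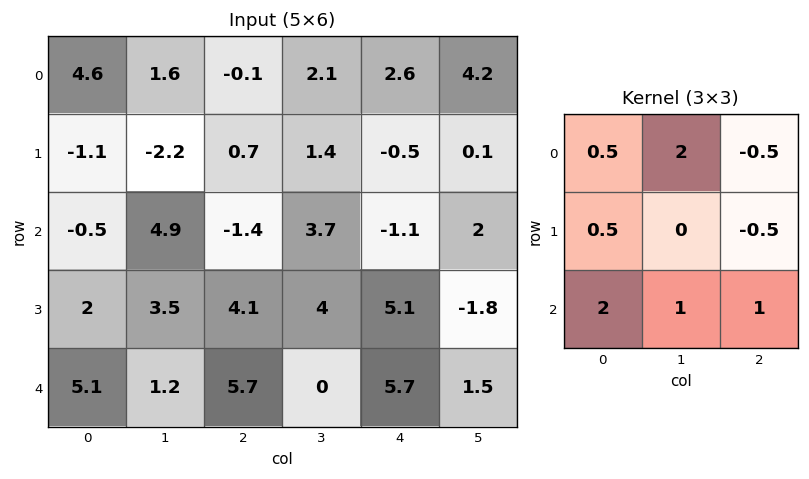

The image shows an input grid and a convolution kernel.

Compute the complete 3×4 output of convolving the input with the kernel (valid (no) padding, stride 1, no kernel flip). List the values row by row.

7.15 9.85 3.25 13.1
6.75 15.3 20.55 11.8
26.3 5.65 23.85 8.75

Output[0,0]: The receptive field on the input at this output position is [4.6 1.6 -0.1 / -1.1 -2.2 0.7 / -0.5 4.9 -1.4]. Elementwise product with the kernel and sum: 4.6·0.5 + 1.6·2 + -0.1·-0.5 + -1.1·0.5 + 0.7·-0.5 + -0.5·2 + 4.9·1 + -1.4·1.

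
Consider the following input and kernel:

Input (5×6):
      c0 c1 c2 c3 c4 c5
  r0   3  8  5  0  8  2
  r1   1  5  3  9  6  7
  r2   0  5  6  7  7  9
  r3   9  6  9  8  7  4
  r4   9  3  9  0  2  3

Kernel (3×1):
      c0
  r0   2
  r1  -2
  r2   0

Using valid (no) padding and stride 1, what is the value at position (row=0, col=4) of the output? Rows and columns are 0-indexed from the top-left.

The receptive field on the input at this output position is [8 / 6 / 7]. Elementwise product with the kernel and sum: 8·2 + 6·-2.

4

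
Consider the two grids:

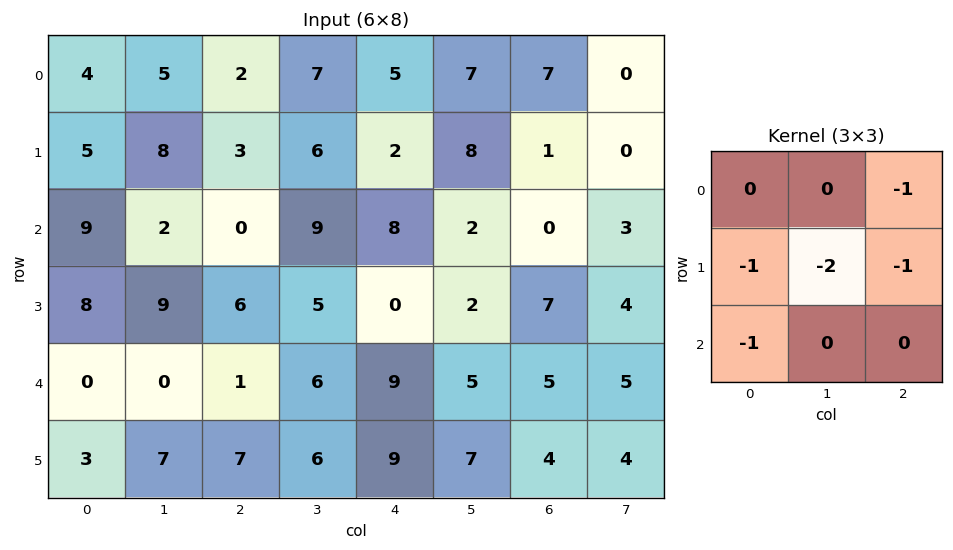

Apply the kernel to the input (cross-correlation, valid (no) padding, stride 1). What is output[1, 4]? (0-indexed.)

-13

The receptive field on the input at this output position is [2 8 1 / 8 2 0 / 0 2 7]. Elementwise product with the kernel and sum: 1·-1 + 8·-1 + 2·-2 + 0·-1 + 0·-1.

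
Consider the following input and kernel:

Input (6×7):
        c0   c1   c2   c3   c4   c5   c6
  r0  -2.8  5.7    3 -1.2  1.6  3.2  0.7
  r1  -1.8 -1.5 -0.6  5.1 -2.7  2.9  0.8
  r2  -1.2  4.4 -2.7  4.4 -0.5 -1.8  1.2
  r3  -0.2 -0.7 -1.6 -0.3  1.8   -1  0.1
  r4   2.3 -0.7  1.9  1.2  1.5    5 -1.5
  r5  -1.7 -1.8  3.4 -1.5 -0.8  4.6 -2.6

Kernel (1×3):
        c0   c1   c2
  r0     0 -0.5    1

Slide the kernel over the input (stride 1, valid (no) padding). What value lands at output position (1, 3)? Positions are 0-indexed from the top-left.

The receptive field on the input at this output position is [5.1 -2.7 2.9]. Elementwise product with the kernel and sum: -2.7·-0.5 + 2.9·1.

4.25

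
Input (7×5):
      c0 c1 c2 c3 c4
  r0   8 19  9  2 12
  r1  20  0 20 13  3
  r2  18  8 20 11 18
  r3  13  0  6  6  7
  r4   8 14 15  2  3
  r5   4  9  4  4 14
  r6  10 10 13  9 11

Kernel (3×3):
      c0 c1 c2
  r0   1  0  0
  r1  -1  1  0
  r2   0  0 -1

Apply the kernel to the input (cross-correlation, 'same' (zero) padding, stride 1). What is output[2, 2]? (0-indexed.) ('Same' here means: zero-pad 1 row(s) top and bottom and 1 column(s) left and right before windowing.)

The receptive field on the zero-padded input at this output position is [0 20 13 / 8 20 11 / 0 6 6]. Elementwise product with the kernel and sum: 0·1 + 8·-1 + 20·1 + 6·-1.

6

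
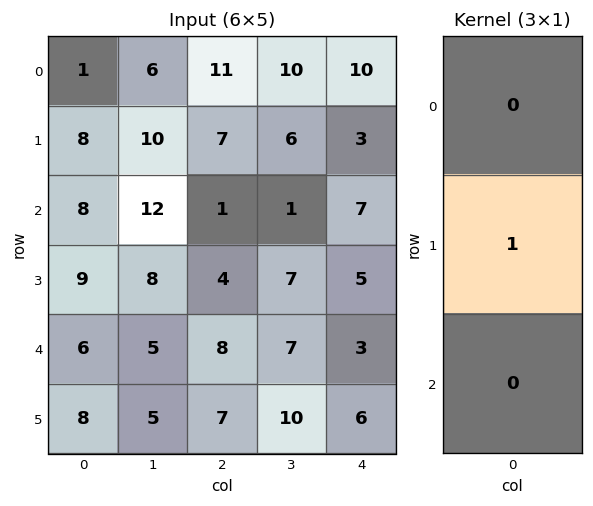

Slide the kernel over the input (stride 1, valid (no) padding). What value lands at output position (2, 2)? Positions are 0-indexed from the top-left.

4

The receptive field on the input at this output position is [1 / 4 / 8]. Elementwise product with the kernel and sum: 4·1.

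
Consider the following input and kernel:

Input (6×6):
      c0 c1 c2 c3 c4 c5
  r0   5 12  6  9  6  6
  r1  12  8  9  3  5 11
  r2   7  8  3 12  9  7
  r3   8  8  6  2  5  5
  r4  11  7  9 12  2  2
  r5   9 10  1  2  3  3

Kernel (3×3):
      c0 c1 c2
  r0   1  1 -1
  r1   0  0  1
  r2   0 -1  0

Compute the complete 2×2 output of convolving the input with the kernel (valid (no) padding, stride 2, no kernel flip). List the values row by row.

12 2
11 -1

Output[0,0]: The receptive field on the input at this output position is [5 12 6 / 12 8 9 / 7 8 3]. Elementwise product with the kernel and sum: 5·1 + 12·1 + 6·-1 + 9·1 + 8·-1.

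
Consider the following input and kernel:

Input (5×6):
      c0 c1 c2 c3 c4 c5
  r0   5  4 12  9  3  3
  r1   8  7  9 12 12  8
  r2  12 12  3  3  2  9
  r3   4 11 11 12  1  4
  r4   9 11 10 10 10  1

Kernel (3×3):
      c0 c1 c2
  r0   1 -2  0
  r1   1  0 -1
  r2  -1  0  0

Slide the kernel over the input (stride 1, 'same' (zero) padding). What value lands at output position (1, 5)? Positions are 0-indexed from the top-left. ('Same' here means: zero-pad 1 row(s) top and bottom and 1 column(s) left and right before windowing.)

7

The receptive field on the zero-padded input at this output position is [3 3 0 / 12 8 0 / 2 9 0]. Elementwise product with the kernel and sum: 3·1 + 3·-2 + 12·1 + 0·-1 + 2·-1.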